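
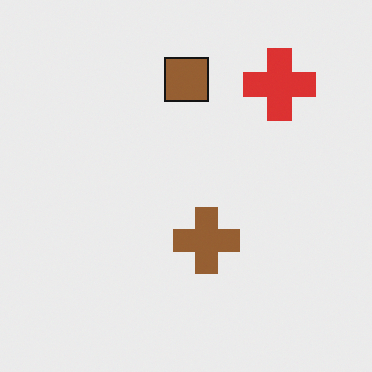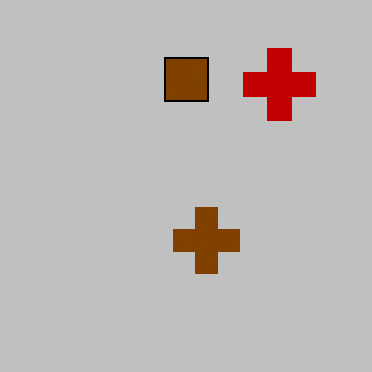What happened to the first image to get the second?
The transformation is: aggressively posterized.

Each flat color has snapped to a coarser quantized level — most visibly, the near-white background has dropped to a flat grey.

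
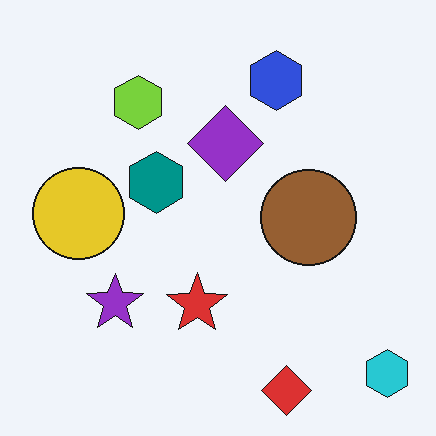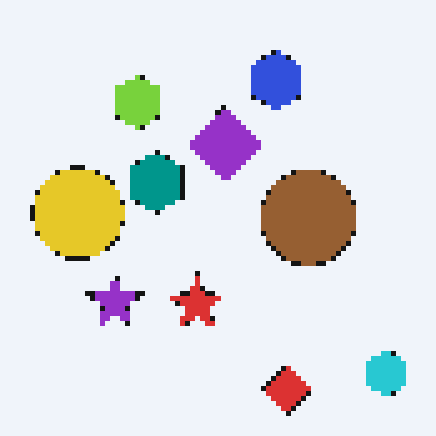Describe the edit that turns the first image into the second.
Mildly pixelated.

Shapes are reduced to large square blocks; fine edges and outlines are lost — a downscale-then-upscale (mosaic) effect.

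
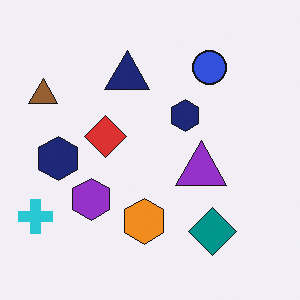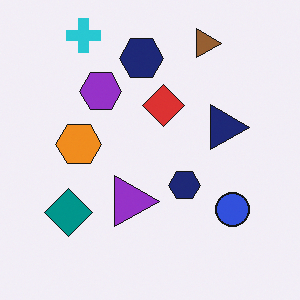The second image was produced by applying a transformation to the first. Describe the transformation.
This is the original image rotated 90° clockwise.

The cyan cross sits in the bottom-left of the first image and the top-left of the second — consistent with a whole-image 90° clockwise rotation.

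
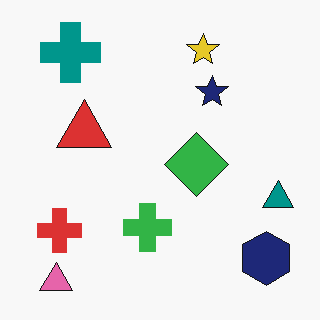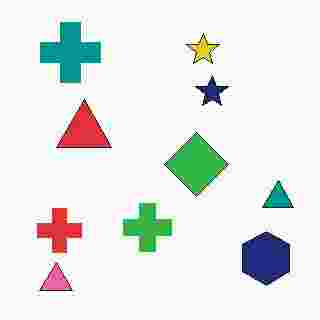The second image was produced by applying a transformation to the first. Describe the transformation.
The transformation is: heavily JPEG-compressed with obvious blocking artifacts.

Blocky 8×8 compression artifacts appear around shape edges and the flat background shows ringing — characteristic JPEG degradation.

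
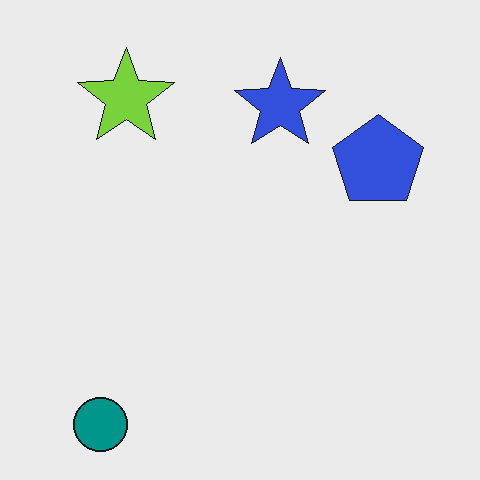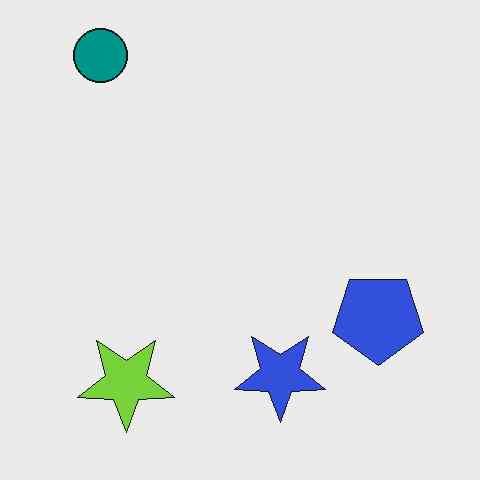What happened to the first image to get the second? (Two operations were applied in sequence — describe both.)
The second image is the first given moderate JPEG compression, then flipped vertically (top ↔ bottom).

Blocky 8×8 compression artifacts appear around shape edges and the flat background shows ringing — characteristic JPEG degradation. The teal circle is in the bottom-left of the first image and the top-left of the second — shapes on opposite sides of the horizontal midline have swapped in a mirror flip.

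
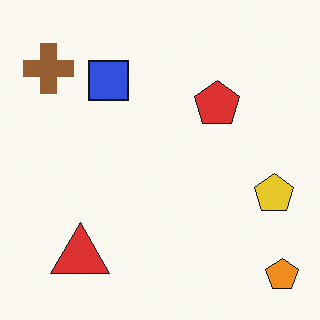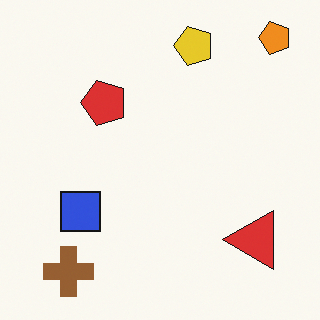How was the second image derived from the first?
This is the original image rotated 90° counter-clockwise.

The orange pentagon sits in the bottom-right of the first image and the top-right of the second — consistent with a whole-image 90° counter-clockwise rotation.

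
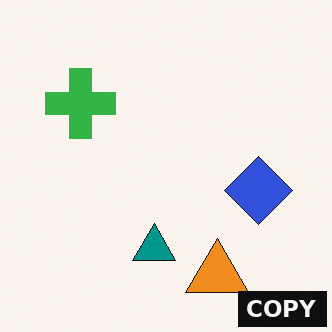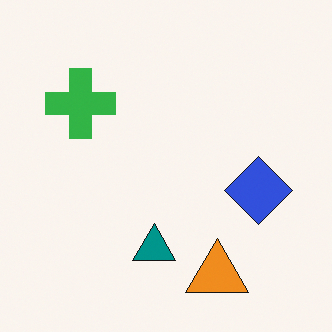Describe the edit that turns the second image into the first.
The transformation is: watermarked with the text "COPY" in the lower-right corner.

A dark label reading "COPY" appears in the lower-right corner.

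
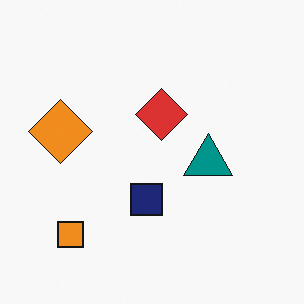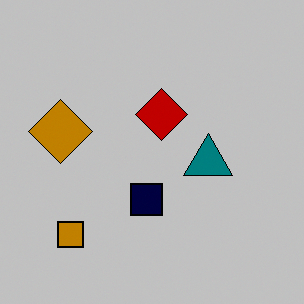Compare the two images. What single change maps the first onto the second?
It was heavily posterized to just a handful of flat colors.

Each flat color has snapped to a coarser quantized level — most visibly, the near-white background has dropped to a flat grey.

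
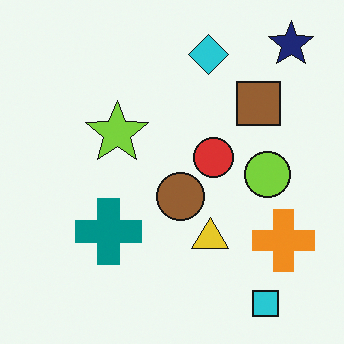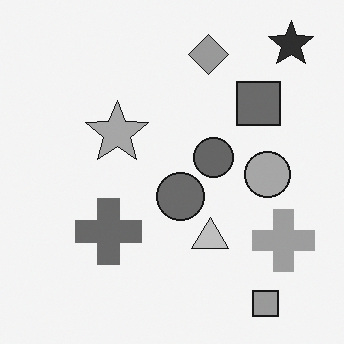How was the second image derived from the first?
The transformation is: converted to grayscale.

All color is removed — every shape is now a shade of grey.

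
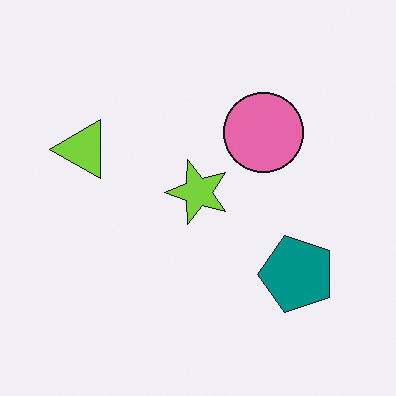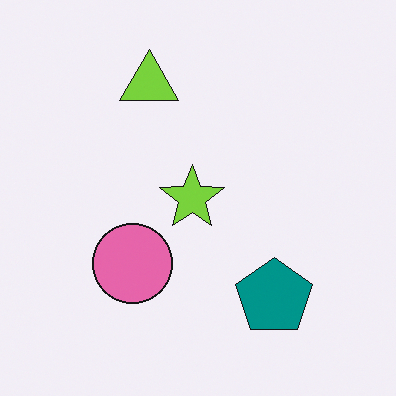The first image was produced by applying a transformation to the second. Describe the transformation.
The image was transposed (reflected across the top-left ↔ bottom-right diagonal).

Shapes have swapped their row and column positions — what was in the top-right is now in the bottom-left — a diagonal reflection.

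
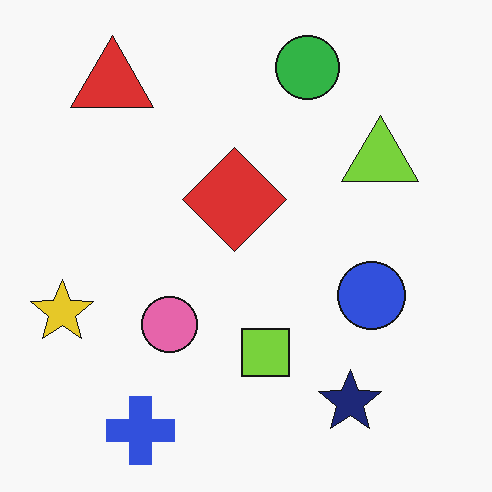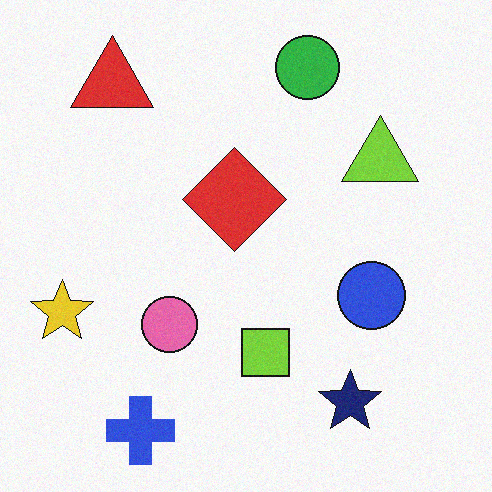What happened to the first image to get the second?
The second image is the first degraded with light additive noise.

Random speckle covers the whole image, including the flat background.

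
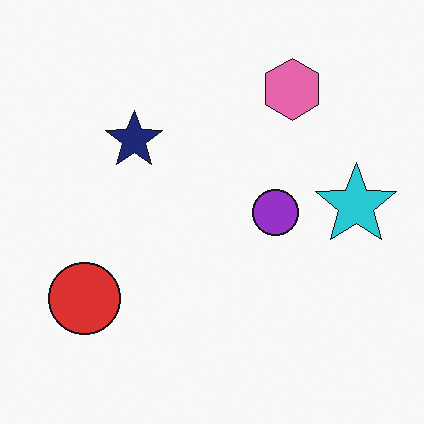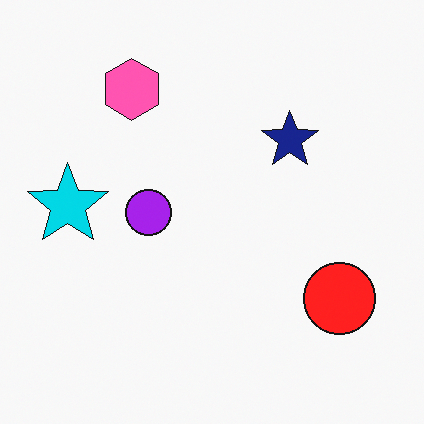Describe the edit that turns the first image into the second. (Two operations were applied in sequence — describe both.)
The transformation is: slightly oversaturated, then flipped horizontally (left ↔ right).

All colors are more vivid — a global saturation change. The cyan star is in the right of the first image and the left of the second — shapes on opposite sides of the vertical midline have swapped in a mirror flip.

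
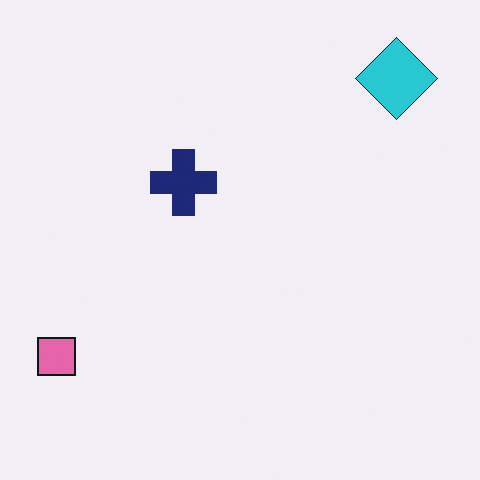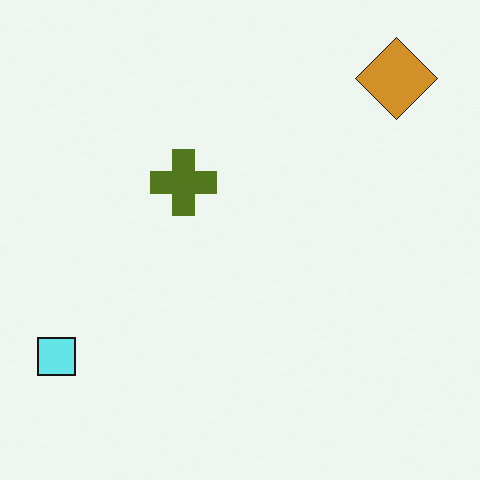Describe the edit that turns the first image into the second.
The transformation is: hue-shifted by a large amount.

Every shape's color has rotated by the same amount around the hue wheel — a uniform hue shift.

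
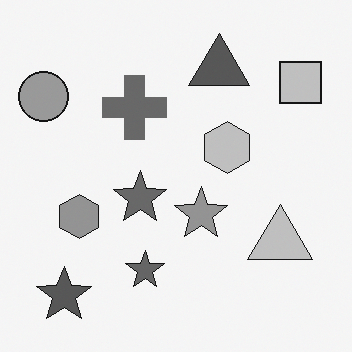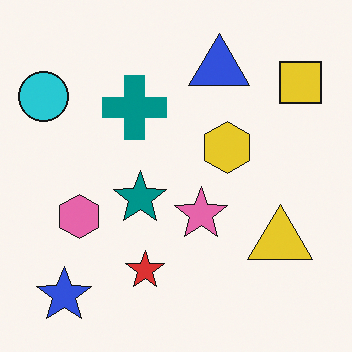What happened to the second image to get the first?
It was converted to grayscale.

All color is removed — every shape is now a shade of grey.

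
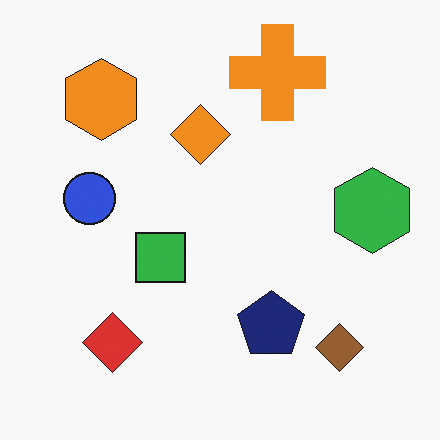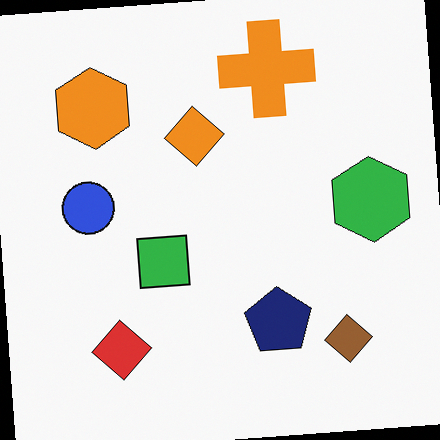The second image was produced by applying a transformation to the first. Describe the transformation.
The transformation is: rotated counter-clockwise by a small amount.

Every shape is tilted by the same angle and the image corners show triangular fill wedges — a whole-image rotation by a non-right angle.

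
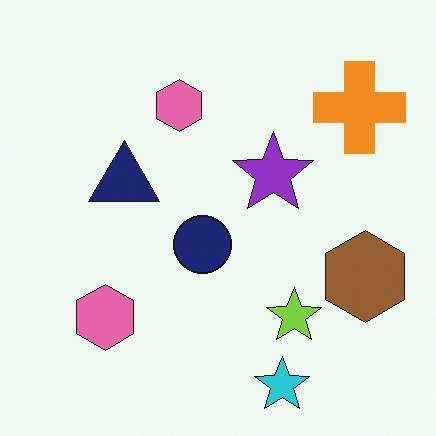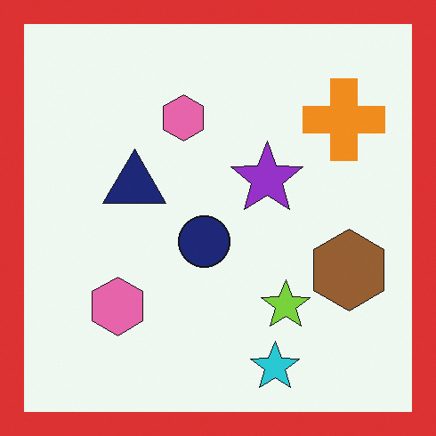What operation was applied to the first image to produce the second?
Framed with a red border.

A solid red frame runs around the edge of the second image, with the content slightly shrunk inside it.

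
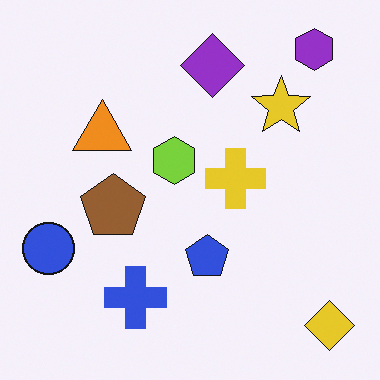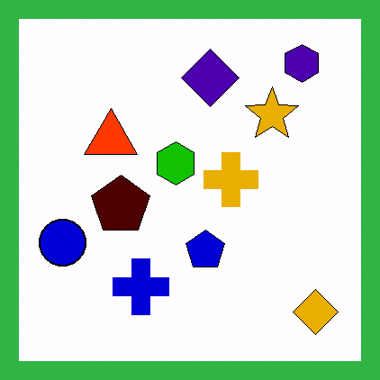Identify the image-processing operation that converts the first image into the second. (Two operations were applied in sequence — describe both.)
It was boosted in contrast, then framed with a green border.

Tones are pushed away from mid-grey across the whole image — a global contrast change. A solid green frame runs around the edge of the second image, with the content slightly shrunk inside it.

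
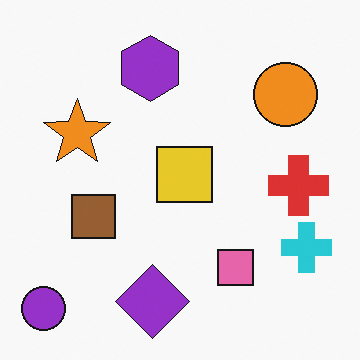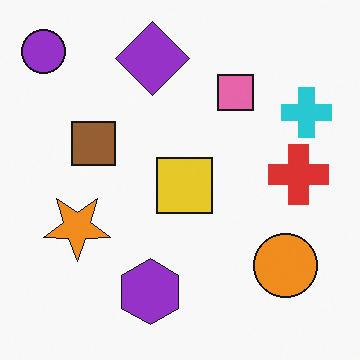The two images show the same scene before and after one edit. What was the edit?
Flipped vertically (top ↔ bottom).

The purple circle is in the bottom-left of the first image and the top-left of the second — shapes on opposite sides of the horizontal midline have swapped in a mirror flip.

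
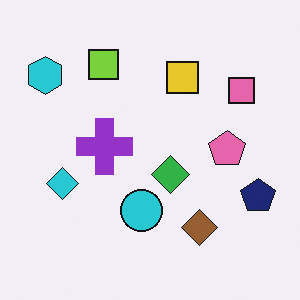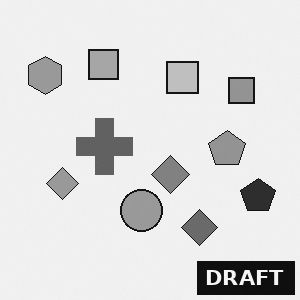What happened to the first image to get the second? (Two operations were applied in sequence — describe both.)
The image was converted to grayscale, then watermarked with the text "DRAFT" in the lower-right corner.

All color is removed — every shape is now a shade of grey. A dark label reading "DRAFT" appears in the lower-right corner.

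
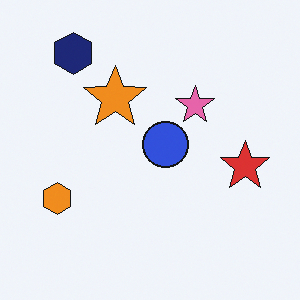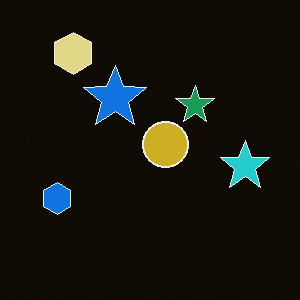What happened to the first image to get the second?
Color-inverted (negative).

The light background has become dark and every shape's color is its complement — a photographic negative.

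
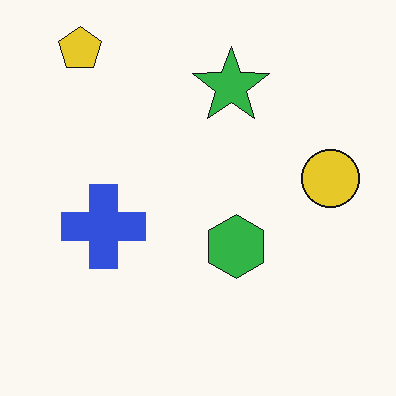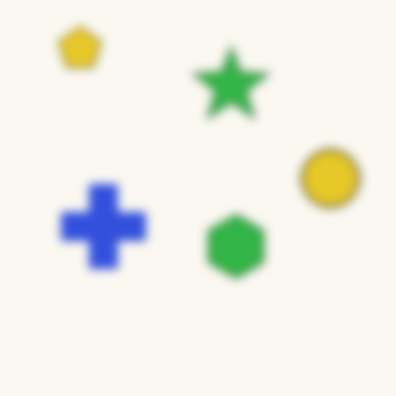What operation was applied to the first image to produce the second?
The image was moderately blurred.

Shape edges and outlines are uniformly softened across the whole image.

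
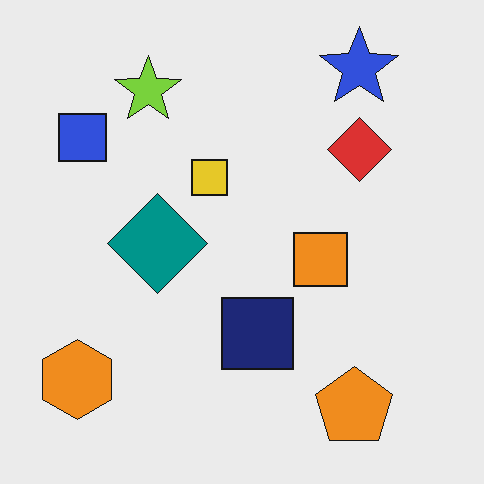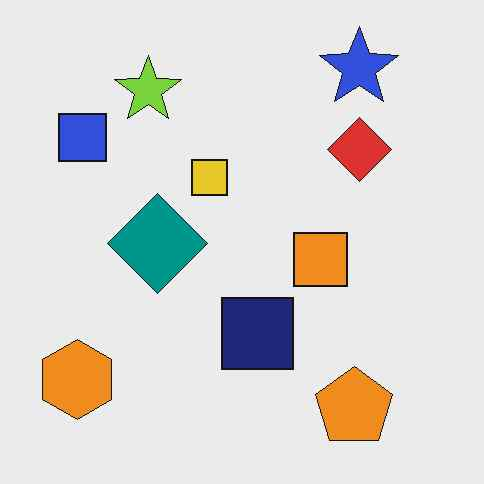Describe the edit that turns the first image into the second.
The transformation is: given moderate JPEG compression.

Blocky 8×8 compression artifacts appear around shape edges and the flat background shows ringing — characteristic JPEG degradation.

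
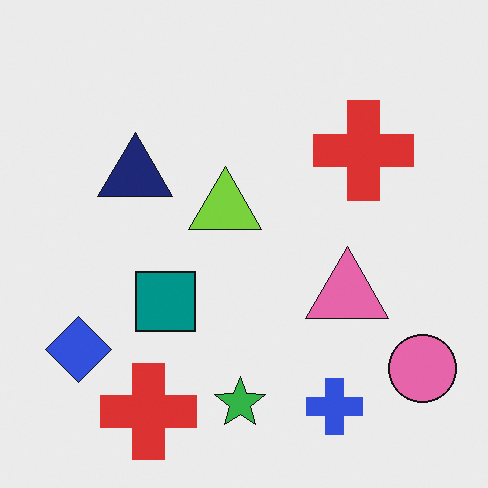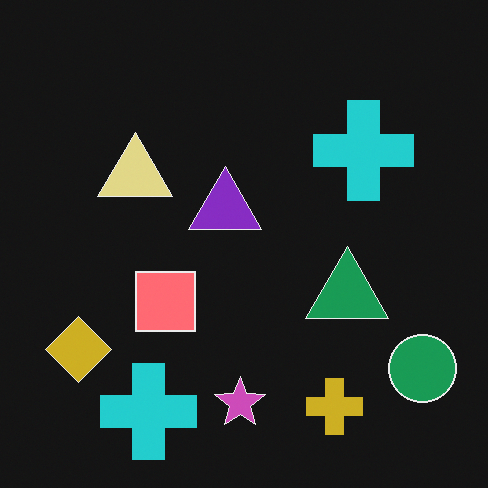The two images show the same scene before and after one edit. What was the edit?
The transformation is: color-inverted (negative).

The light background has become dark and every shape's color is its complement — a photographic negative.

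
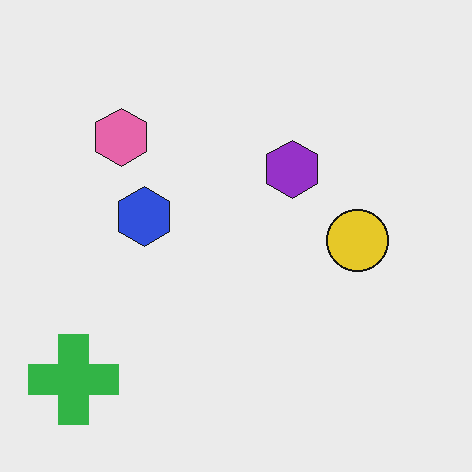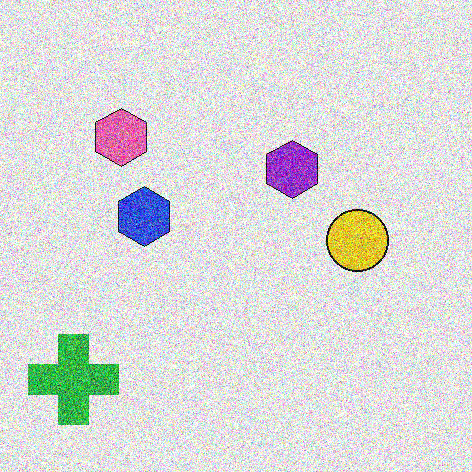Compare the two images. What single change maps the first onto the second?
The image was degraded with heavy additive noise.

Random speckle covers the whole image, including the flat background.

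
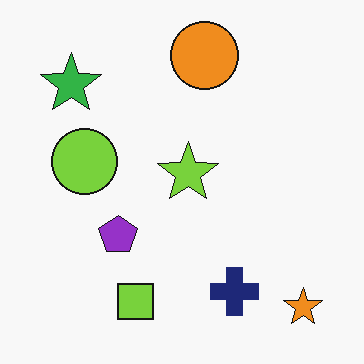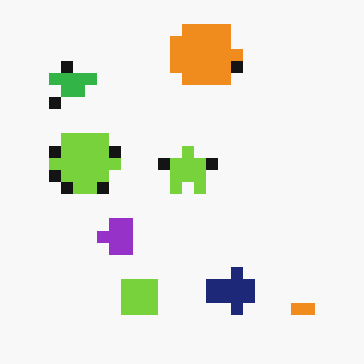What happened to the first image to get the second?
Coarsely pixelated.

Shapes are reduced to large square blocks; fine edges and outlines are lost — a downscale-then-upscale (mosaic) effect.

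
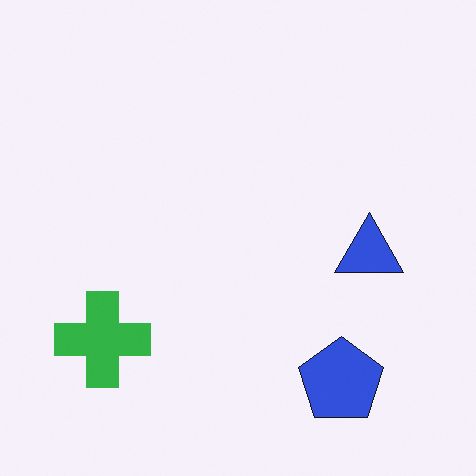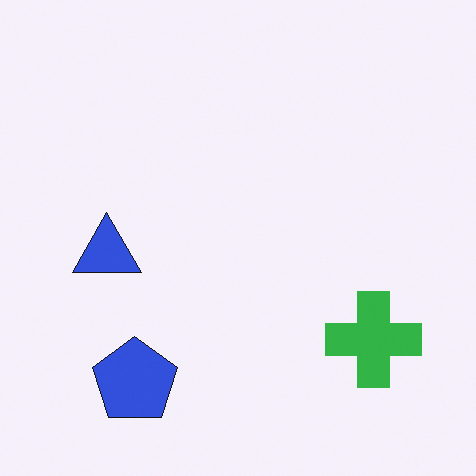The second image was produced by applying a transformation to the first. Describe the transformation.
This is the original image flipped horizontally (left ↔ right).

The green cross is in the bottom-left of the first image and the bottom-right of the second — shapes on opposite sides of the vertical midline have swapped in a mirror flip.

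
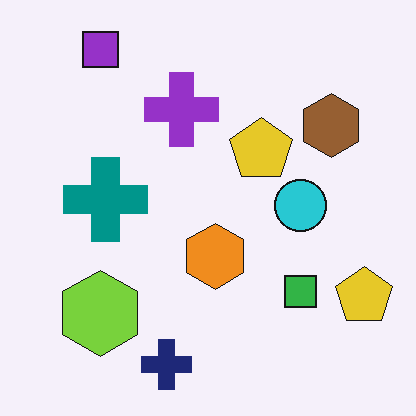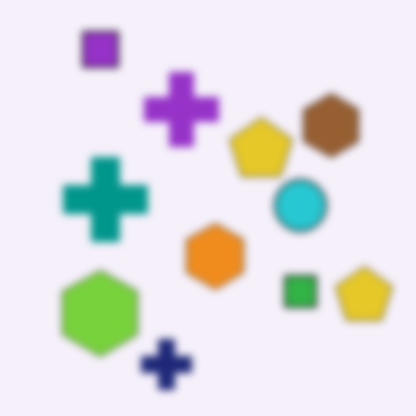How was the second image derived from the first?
The transformation is: noticeably gaussian-blurred.

Shape edges and outlines are uniformly softened across the whole image.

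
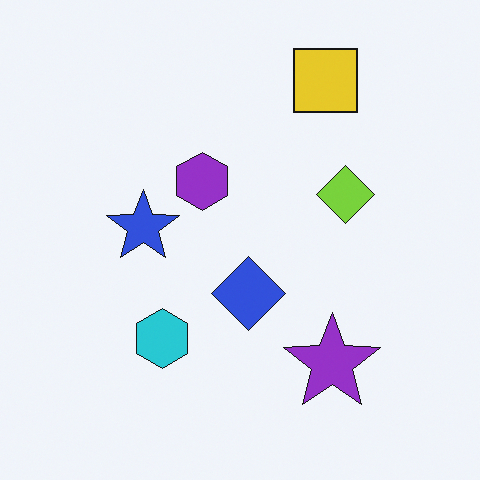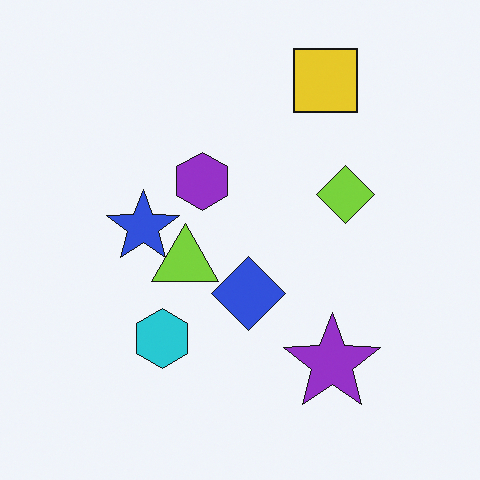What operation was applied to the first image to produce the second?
This is the original image overlaid with an additional lime triangle.

A lime triangle appears in the second image that is absent from the first.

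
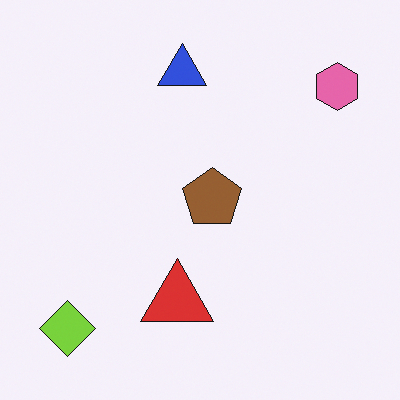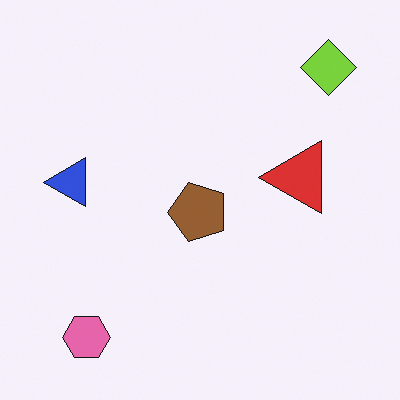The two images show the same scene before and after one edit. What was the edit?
The image was transposed (reflected across the top-left ↔ bottom-right diagonal).

Shapes have swapped their row and column positions — what was in the top-right is now in the bottom-left — a diagonal reflection.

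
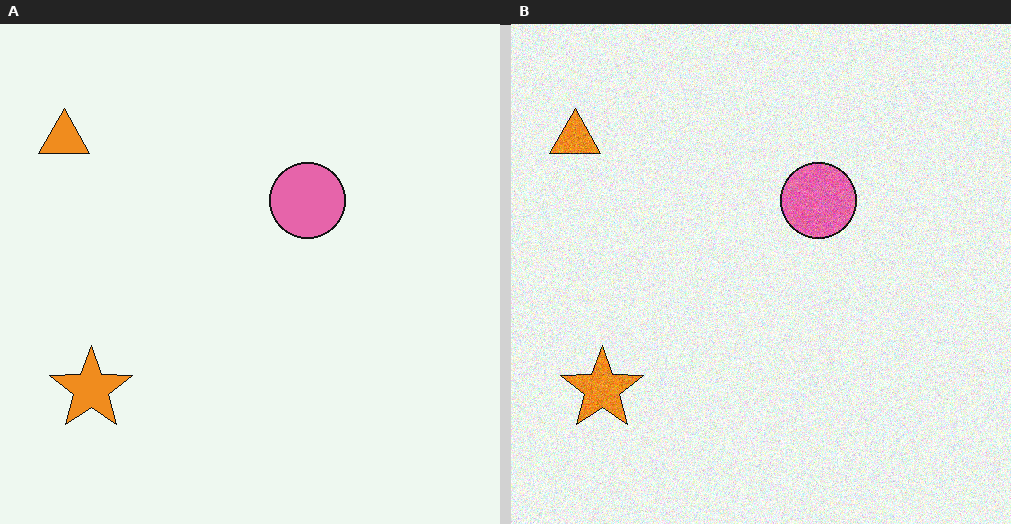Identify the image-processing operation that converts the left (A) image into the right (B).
It was degraded with moderate additive noise.

Random speckle covers the whole image, including the flat background.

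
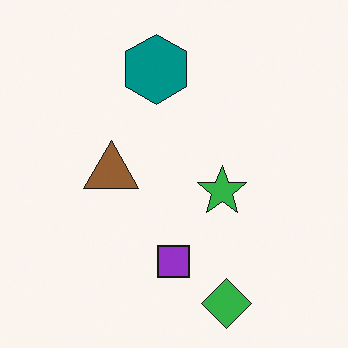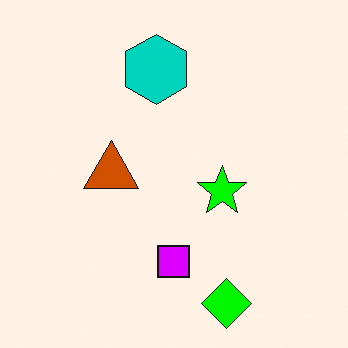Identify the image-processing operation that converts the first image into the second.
This is the original image heavily oversaturated.

All colors are more vivid — a global saturation change.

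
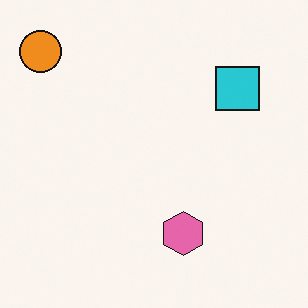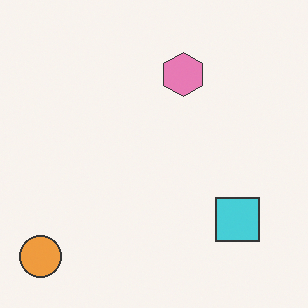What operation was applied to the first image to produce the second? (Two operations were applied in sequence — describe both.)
This is the original image given slightly reduced contrast, then flipped vertically (top ↔ bottom).

Tones are pushed toward mid-grey across the whole image — a global contrast change. The orange circle is in the top-left of the first image and the bottom-left of the second — shapes on opposite sides of the horizontal midline have swapped in a mirror flip.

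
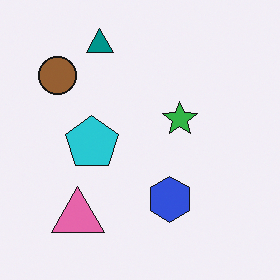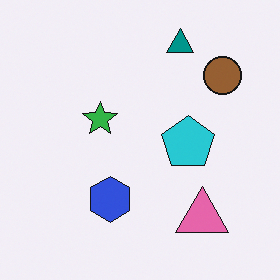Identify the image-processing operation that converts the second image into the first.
The image was flipped horizontally (left ↔ right).

The brown circle is in the top-right of the second image and the top-left of the first — shapes on opposite sides of the vertical midline have swapped in a mirror flip.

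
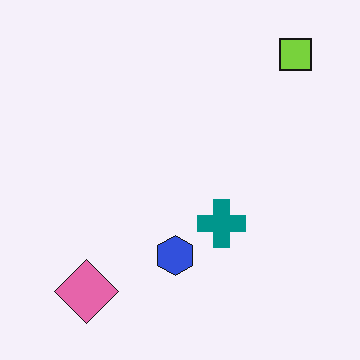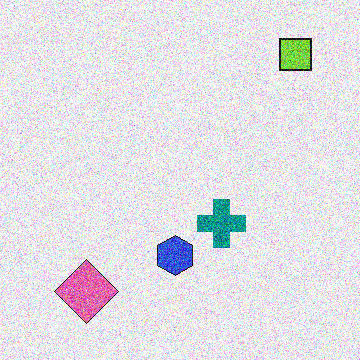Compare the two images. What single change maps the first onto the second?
This is the original image degraded with strong gaussian noise.

Random speckle covers the whole image, including the flat background.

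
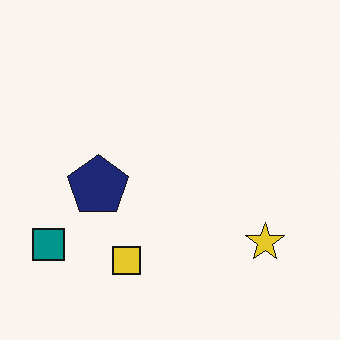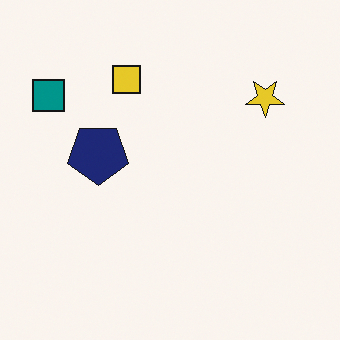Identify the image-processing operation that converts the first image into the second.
This is the original image flipped vertically (top ↔ bottom).

The yellow square is in the bottom of the first image and the top of the second — shapes on opposite sides of the horizontal midline have swapped in a mirror flip.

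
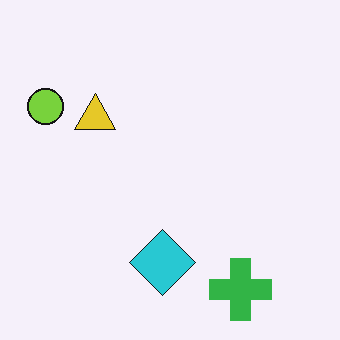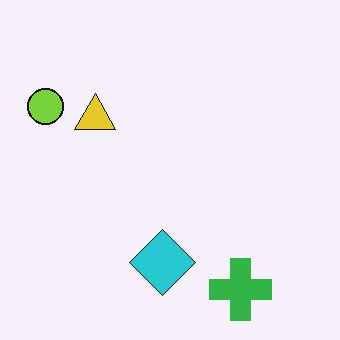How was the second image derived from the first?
The second image is the first JPEG-compressed with visible artifacts.

Blocky 8×8 compression artifacts appear around shape edges and the flat background shows ringing — characteristic JPEG degradation.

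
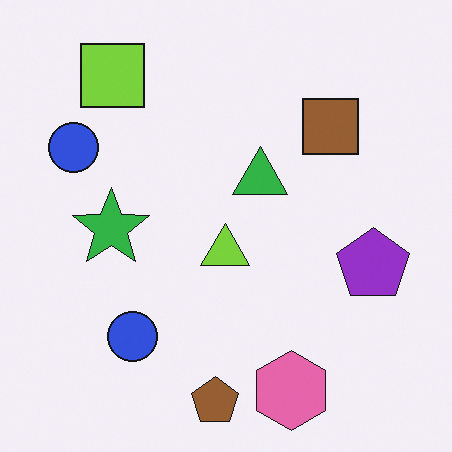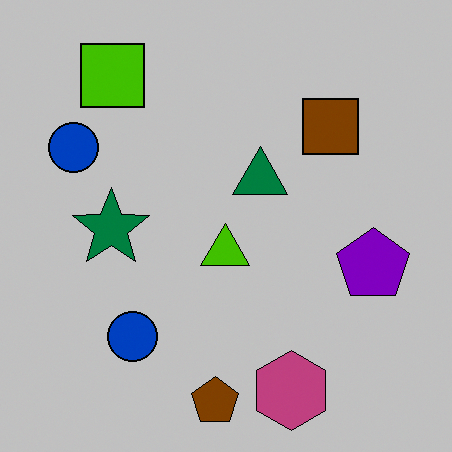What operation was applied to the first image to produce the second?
Heavily posterized to just a handful of flat colors.

Each flat color has snapped to a coarser quantized level — most visibly, the near-white background has dropped to a flat grey.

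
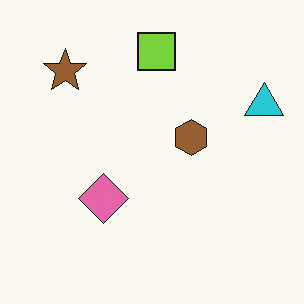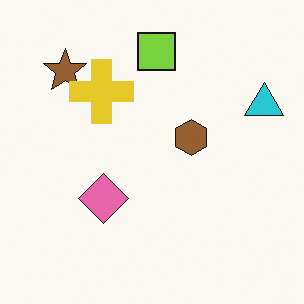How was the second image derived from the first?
The transformation is: overlaid with an additional yellow cross.

A yellow cross appears in the second image that is absent from the first.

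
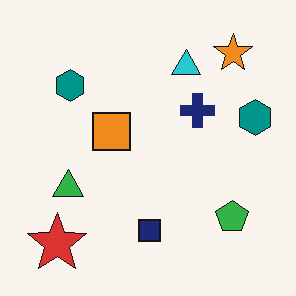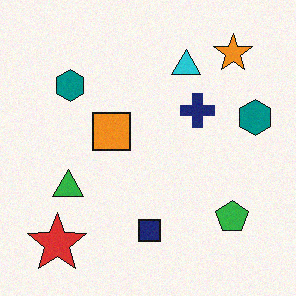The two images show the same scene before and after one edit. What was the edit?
This is the original image degraded with subtle gaussian noise.

Random speckle covers the whole image, including the flat background.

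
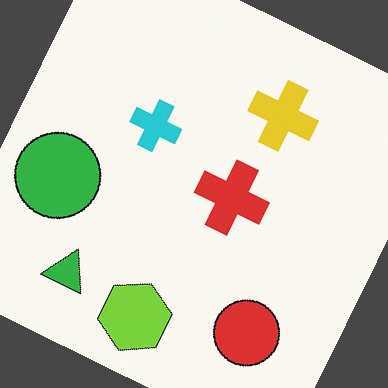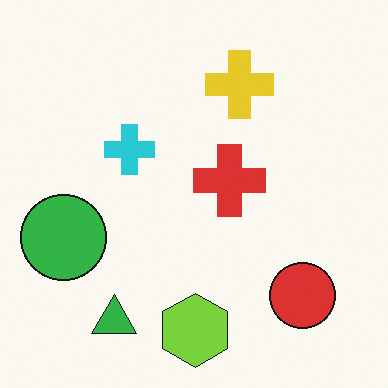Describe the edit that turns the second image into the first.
The image was rotated clockwise by a clearly visible amount.

Every shape is tilted by the same angle and the image corners show triangular fill wedges — a whole-image rotation by a non-right angle.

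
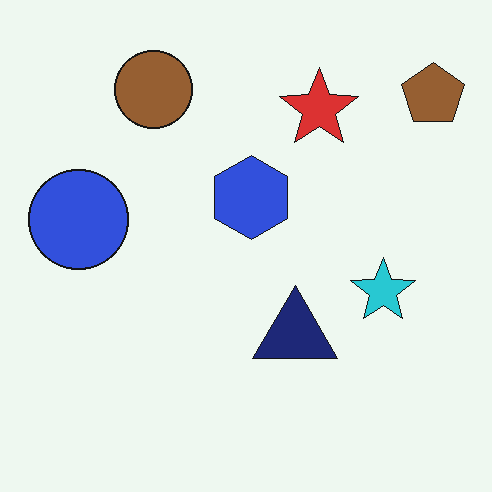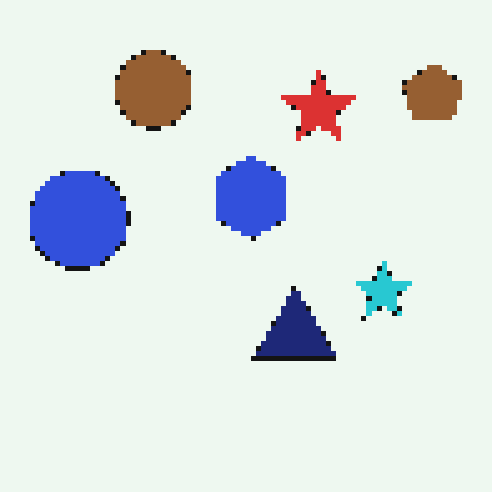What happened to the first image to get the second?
It was mildly pixelated.

Shapes are reduced to large square blocks; fine edges and outlines are lost — a downscale-then-upscale (mosaic) effect.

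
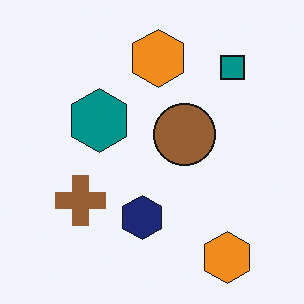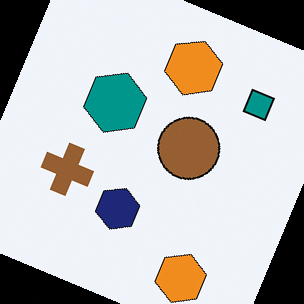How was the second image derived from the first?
The second image is the first rotated clockwise by a moderate amount.

Every shape is tilted by the same angle and the image corners show triangular fill wedges — a whole-image rotation by a non-right angle.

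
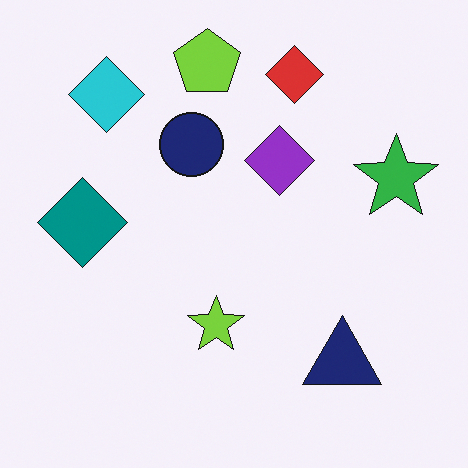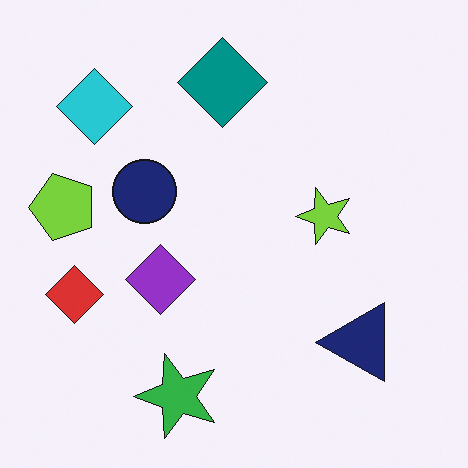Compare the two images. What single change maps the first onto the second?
The image was transposed (reflected across the top-left ↔ bottom-right diagonal).

Shapes have swapped their row and column positions — what was in the top-right is now in the bottom-left — a diagonal reflection.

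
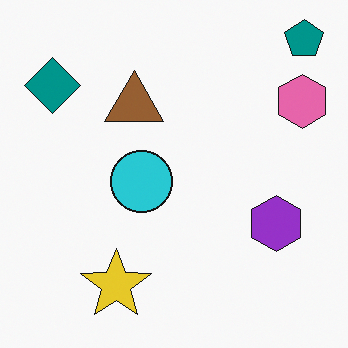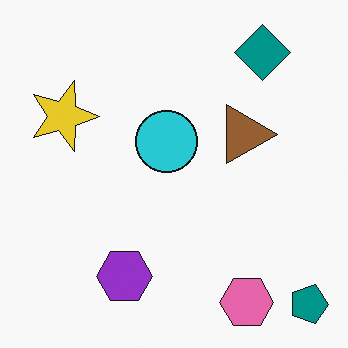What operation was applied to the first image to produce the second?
The second image is the first rotated 90° clockwise.

The teal pentagon sits in the top-right of the first image and the bottom-right of the second — consistent with a whole-image 90° clockwise rotation.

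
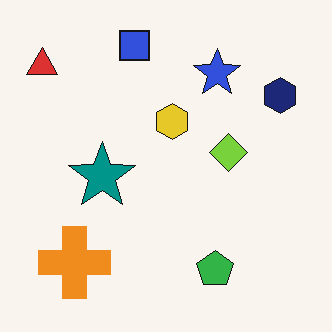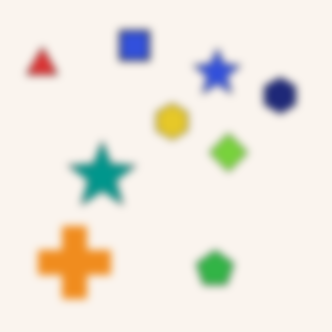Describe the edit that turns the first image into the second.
It was moderately blurred.

Shape edges and outlines are uniformly softened across the whole image.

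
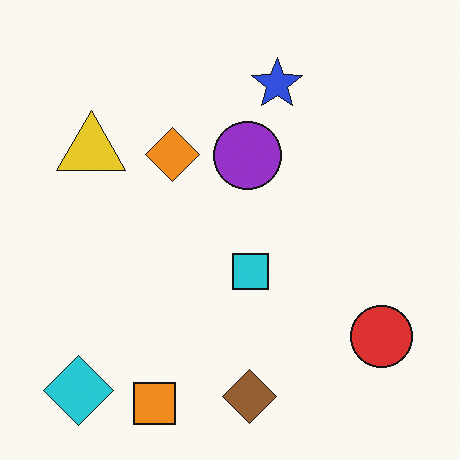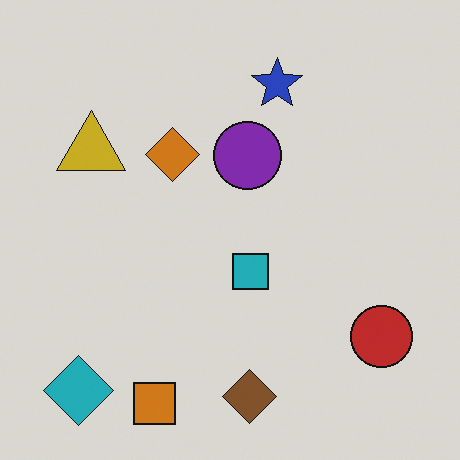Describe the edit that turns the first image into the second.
This is the original image darkened a little.

Every pixel — background and shapes alike — is uniformly darkened.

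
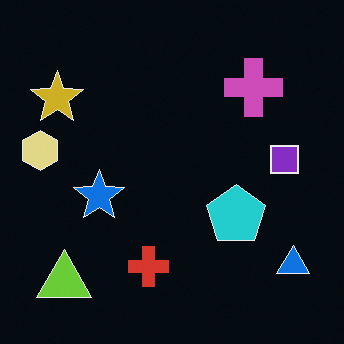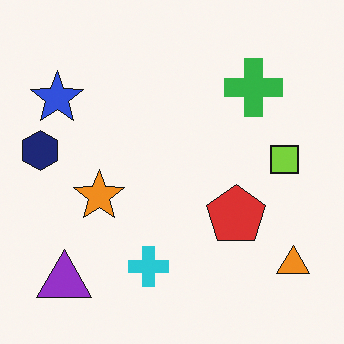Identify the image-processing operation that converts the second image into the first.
The first image is the second color-inverted (negative).

The light background has become dark and every shape's color is its complement — a photographic negative.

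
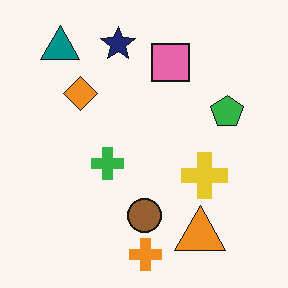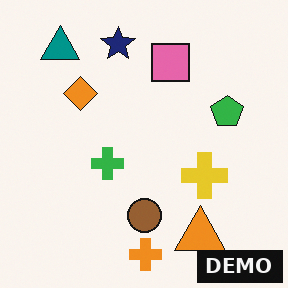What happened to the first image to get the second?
The second image is the first watermarked with the text "DEMO" in the lower-right corner.

A dark label reading "DEMO" appears in the lower-right corner.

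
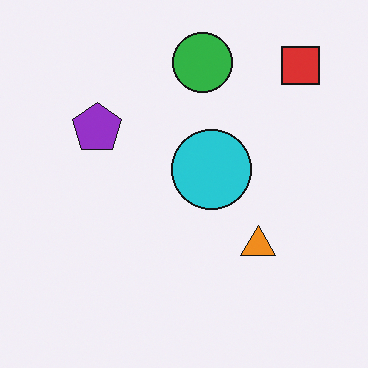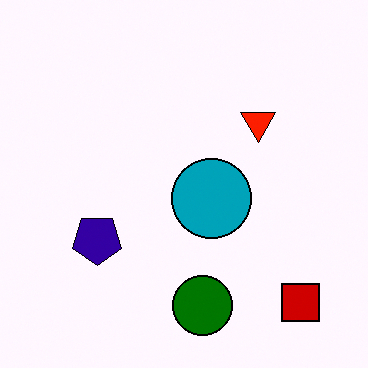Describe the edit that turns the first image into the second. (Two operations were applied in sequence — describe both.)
The transformation is: boosted in contrast, then flipped vertically (top ↔ bottom).

Tones are pushed away from mid-grey across the whole image — a global contrast change. The green circle is in the top of the first image and the bottom of the second — shapes on opposite sides of the horizontal midline have swapped in a mirror flip.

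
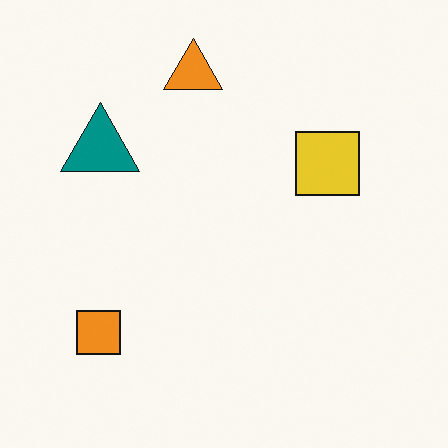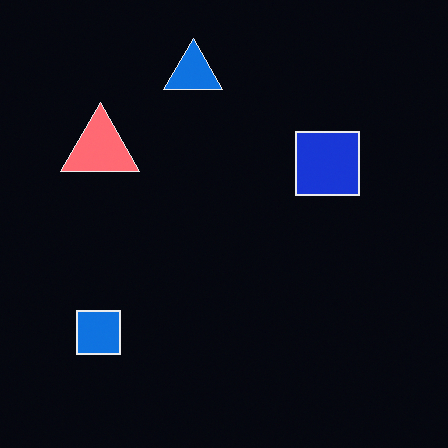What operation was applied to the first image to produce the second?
The transformation is: color-inverted (negative).

The light background has become dark and every shape's color is its complement — a photographic negative.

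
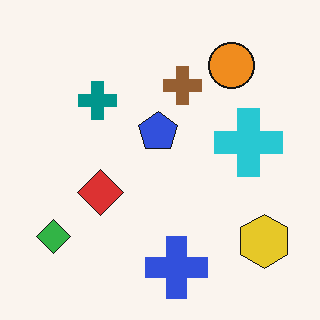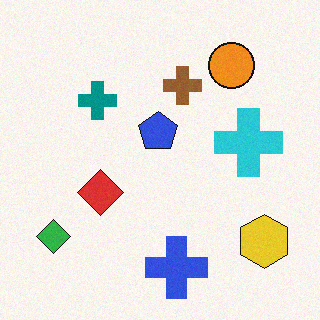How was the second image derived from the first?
The transformation is: degraded with a light layer of grain.

Random speckle covers the whole image, including the flat background.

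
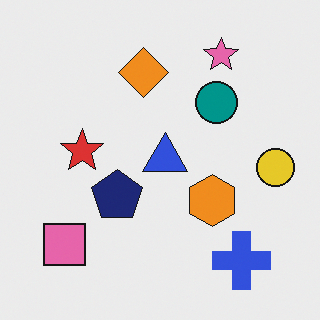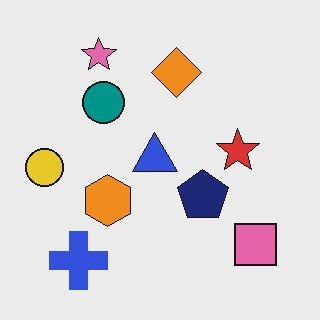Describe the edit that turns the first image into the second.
It was flipped horizontally (left ↔ right).

The yellow circle is in the right of the first image and the left of the second — shapes on opposite sides of the vertical midline have swapped in a mirror flip.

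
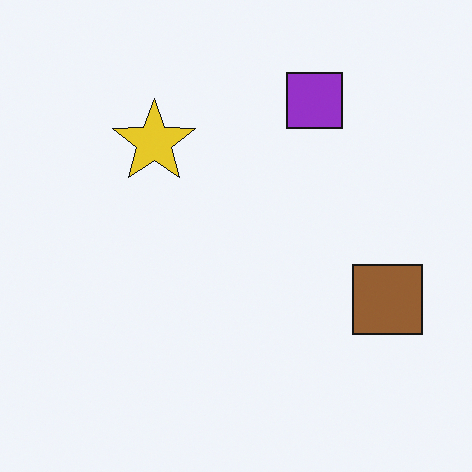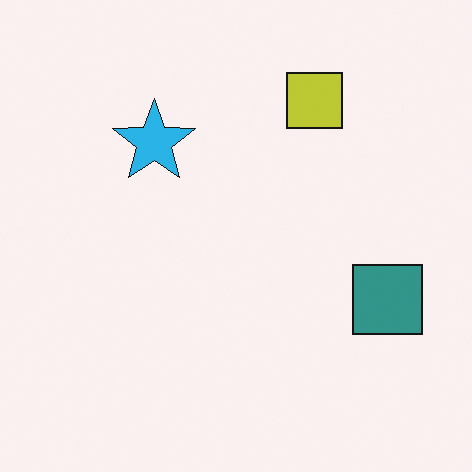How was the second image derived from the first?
The transformation is: hue-shifted noticeably.

Every shape's color has rotated by the same amount around the hue wheel — a uniform hue shift.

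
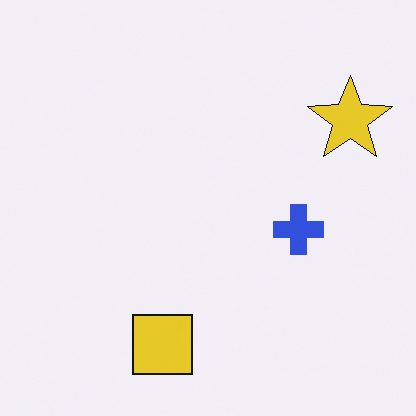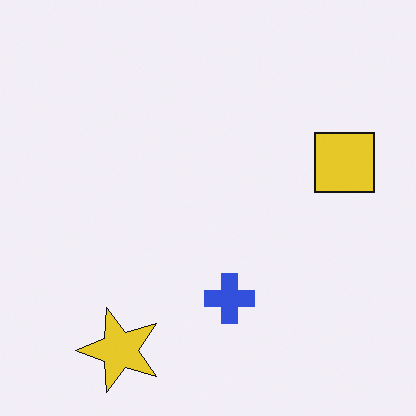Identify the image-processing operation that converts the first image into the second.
This is the original image transposed (reflected across the top-left ↔ bottom-right diagonal).

Shapes have swapped their row and column positions — what was in the top-right is now in the bottom-left — a diagonal reflection.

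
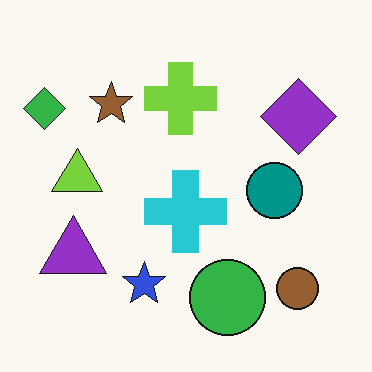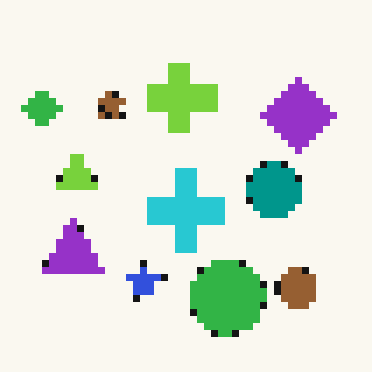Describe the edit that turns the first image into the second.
The image was moderately pixelated.

Shapes are reduced to large square blocks; fine edges and outlines are lost — a downscale-then-upscale (mosaic) effect.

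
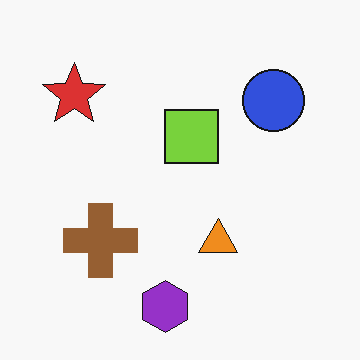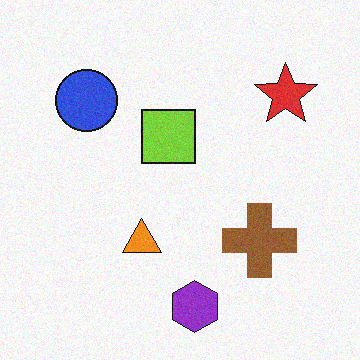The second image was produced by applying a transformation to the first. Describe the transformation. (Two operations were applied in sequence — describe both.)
The image was flipped horizontally (left ↔ right), then degraded with subtle gaussian noise.

The red star is in the top-left of the first image and the top-right of the second — shapes on opposite sides of the vertical midline have swapped in a mirror flip. Random speckle covers the whole image, including the flat background.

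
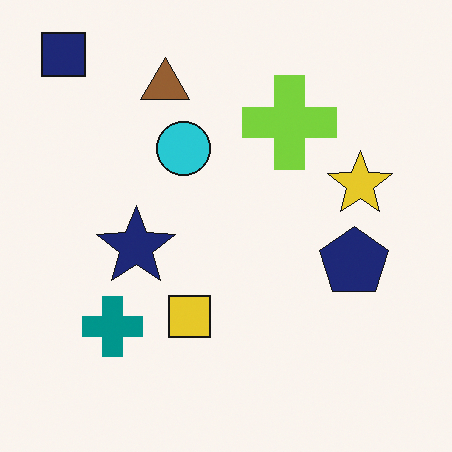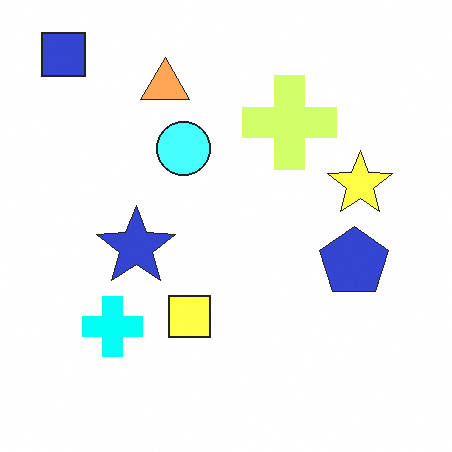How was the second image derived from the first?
This is the original image substantially brightened.

Every pixel — background and shapes alike — is uniformly brightened.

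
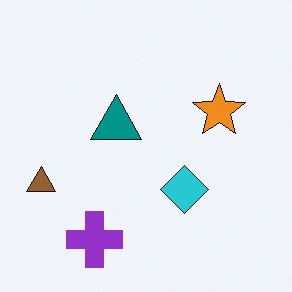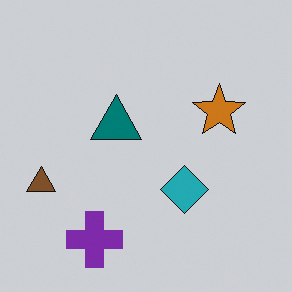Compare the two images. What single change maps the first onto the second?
It was slightly darkened.

Every pixel — background and shapes alike — is uniformly darkened.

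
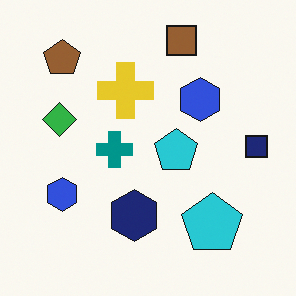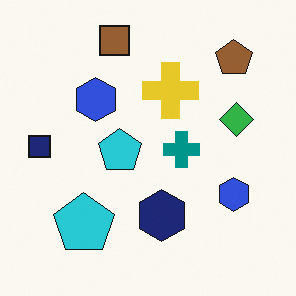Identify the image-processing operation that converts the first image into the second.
The image was flipped horizontally (left ↔ right).

The navy square is in the right of the first image and the left of the second — shapes on opposite sides of the vertical midline have swapped in a mirror flip.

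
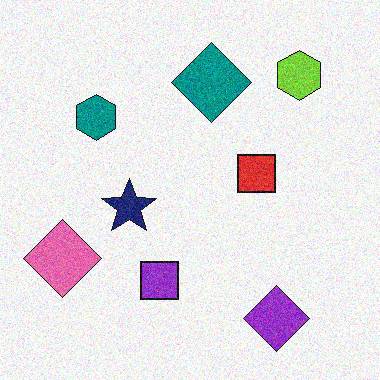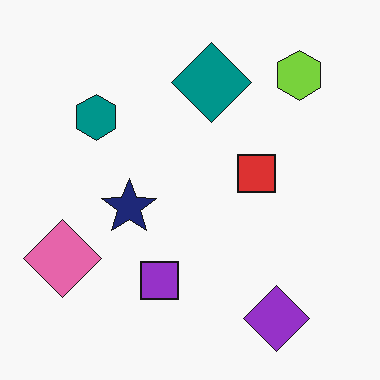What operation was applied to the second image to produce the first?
It was degraded with visible gaussian noise.

Random speckle covers the whole image, including the flat background.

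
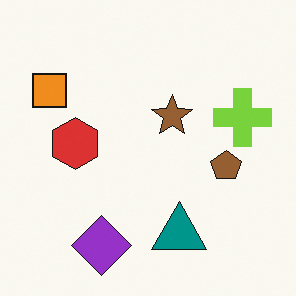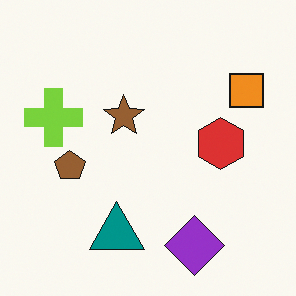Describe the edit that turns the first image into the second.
The transformation is: flipped horizontally (left ↔ right).

The orange square is in the top-left of the first image and the top-right of the second — shapes on opposite sides of the vertical midline have swapped in a mirror flip.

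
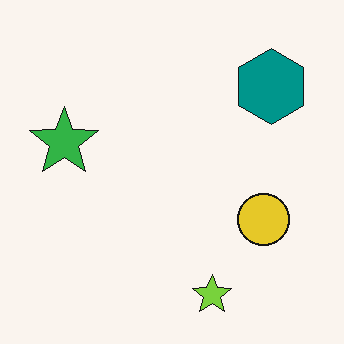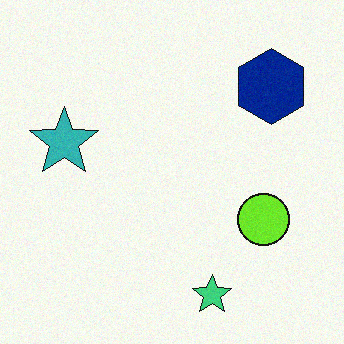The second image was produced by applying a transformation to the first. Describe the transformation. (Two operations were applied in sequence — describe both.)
Hue-shifted by a small amount, then degraded with light additive noise.

Every shape's color has rotated by the same amount around the hue wheel — a uniform hue shift. Random speckle covers the whole image, including the flat background.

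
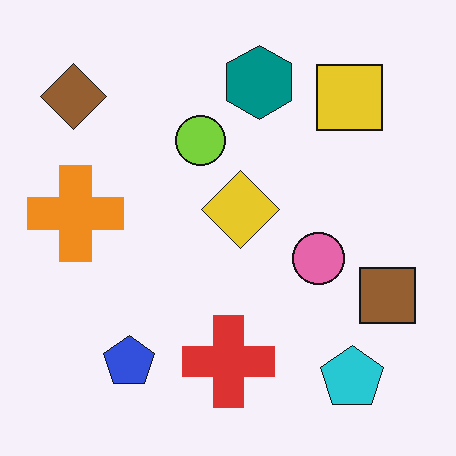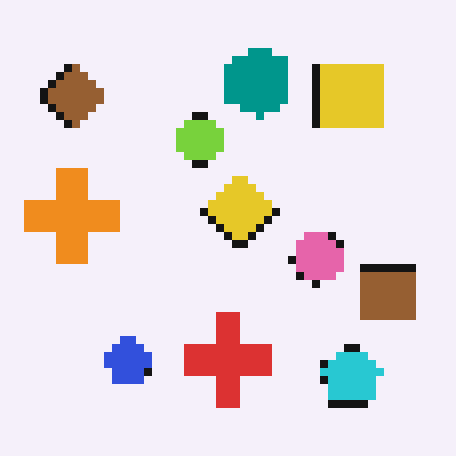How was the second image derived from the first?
The image was pixelated into visible square blocks.

Shapes are reduced to large square blocks; fine edges and outlines are lost — a downscale-then-upscale (mosaic) effect.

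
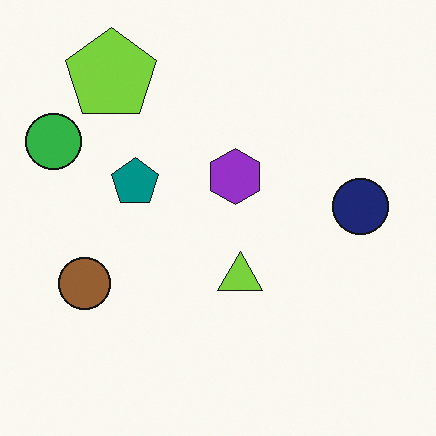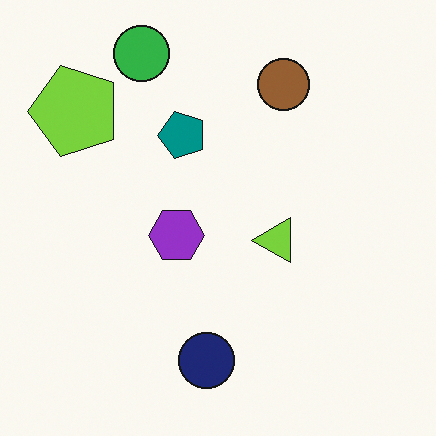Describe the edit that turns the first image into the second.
Transposed (reflected across the top-left ↔ bottom-right diagonal).

Shapes have swapped their row and column positions — what was in the top-right is now in the bottom-left — a diagonal reflection.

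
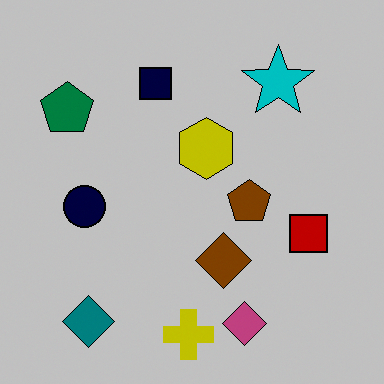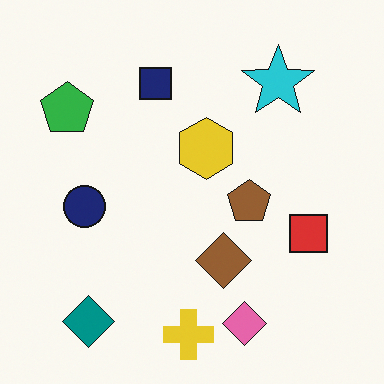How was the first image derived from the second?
This is the original image aggressively posterized.

Each flat color has snapped to a coarser quantized level — most visibly, the near-white background has dropped to a flat grey.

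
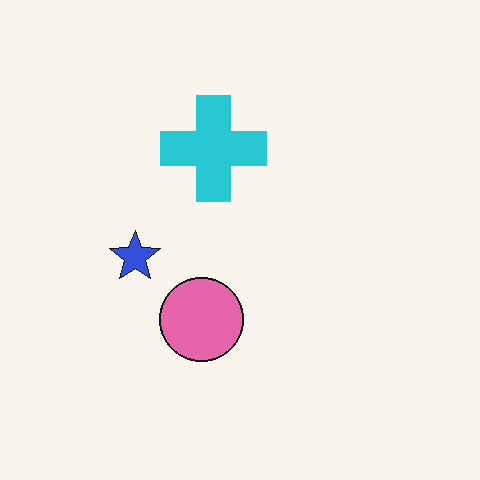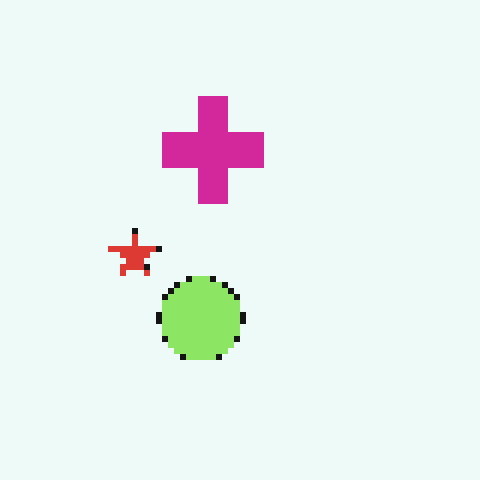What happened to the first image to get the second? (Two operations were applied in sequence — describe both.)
It was hue-shifted noticeably, then pixelated into visible square blocks.

Every shape's color has rotated by the same amount around the hue wheel — a uniform hue shift. Shapes are reduced to large square blocks; fine edges and outlines are lost — a downscale-then-upscale (mosaic) effect.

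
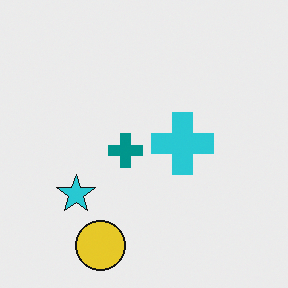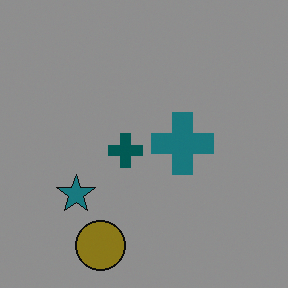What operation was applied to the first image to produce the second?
This is the original image darkened a lot.

Every pixel — background and shapes alike — is uniformly darkened.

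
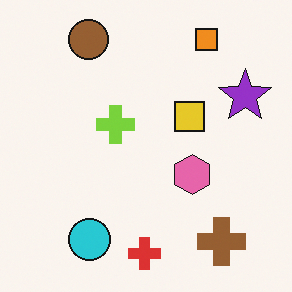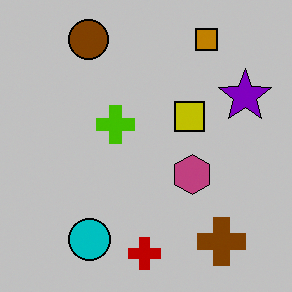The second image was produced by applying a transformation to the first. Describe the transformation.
Heavily posterized to just a handful of flat colors.

Each flat color has snapped to a coarser quantized level — most visibly, the near-white background has dropped to a flat grey.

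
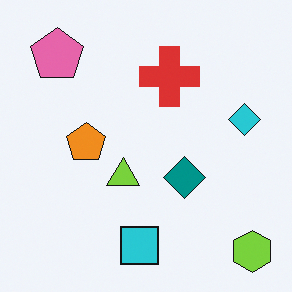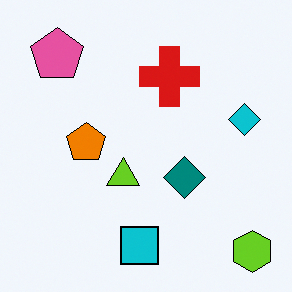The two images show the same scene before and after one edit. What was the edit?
The image was given slightly increased contrast.

Tones are pushed away from mid-grey across the whole image — a global contrast change.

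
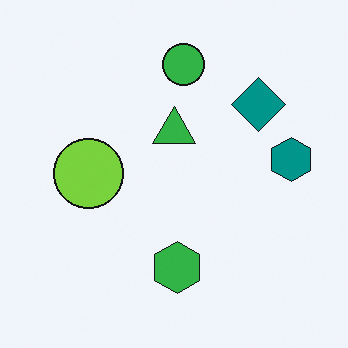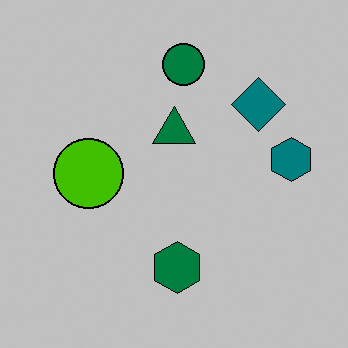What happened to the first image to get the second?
The transformation is: aggressively posterized.

Each flat color has snapped to a coarser quantized level — most visibly, the near-white background has dropped to a flat grey.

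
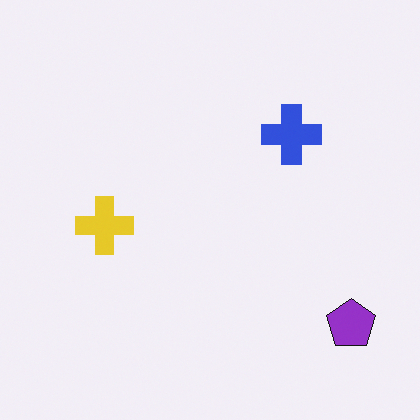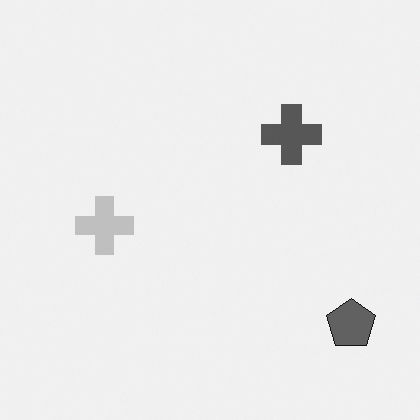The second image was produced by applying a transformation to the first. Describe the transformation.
The image was converted to grayscale.

All color is removed — every shape is now a shade of grey.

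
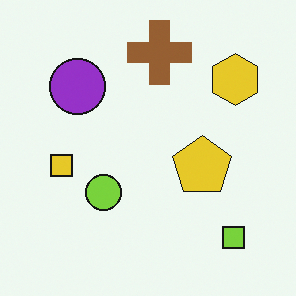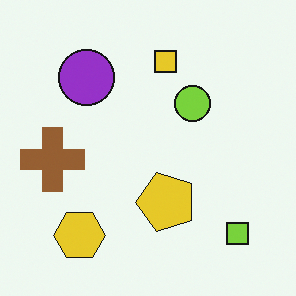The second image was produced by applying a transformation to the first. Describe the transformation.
The second image is the first transposed (reflected across the top-left ↔ bottom-right diagonal).

Shapes have swapped their row and column positions — what was in the top-right is now in the bottom-left — a diagonal reflection.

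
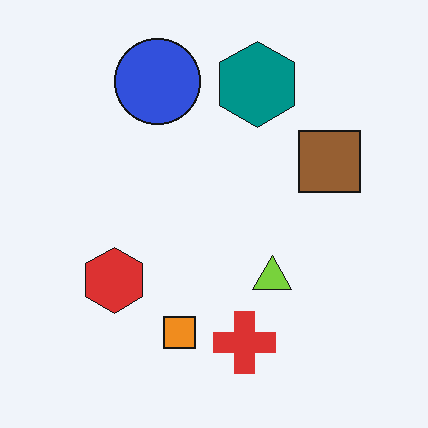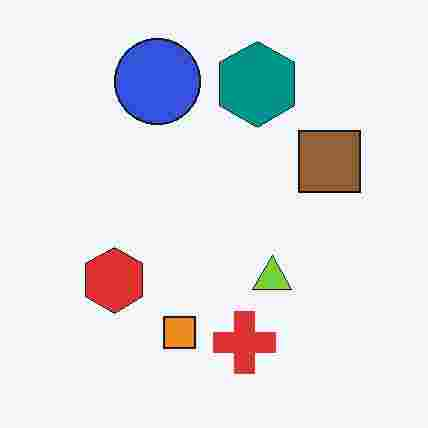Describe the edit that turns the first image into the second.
Degraded with heavy JPEG compression.

Blocky 8×8 compression artifacts appear around shape edges and the flat background shows ringing — characteristic JPEG degradation.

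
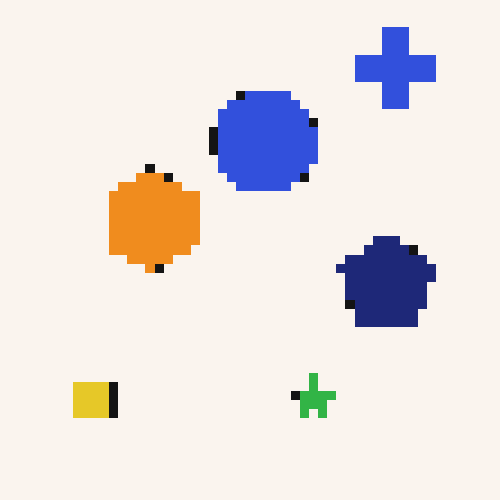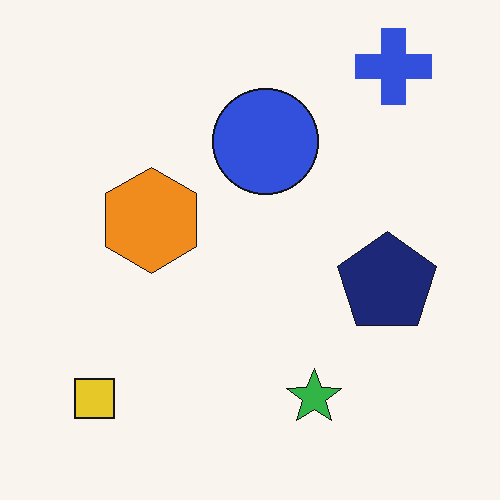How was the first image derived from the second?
The image was heavily pixelated into large blocks.

Shapes are reduced to large square blocks; fine edges and outlines are lost — a downscale-then-upscale (mosaic) effect.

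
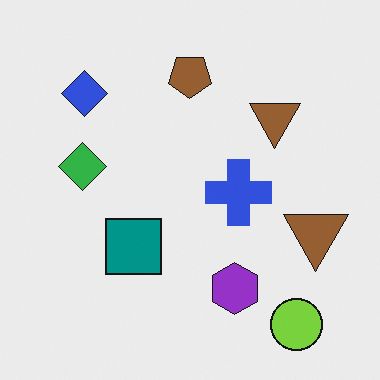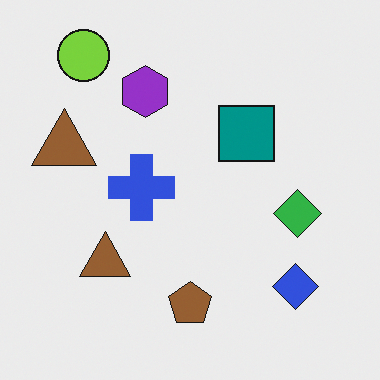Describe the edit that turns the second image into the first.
The transformation is: rotated 180°.

The lime circle sits in the top-left of the second image and the bottom-right of the first — consistent with a whole-image 180° rotation.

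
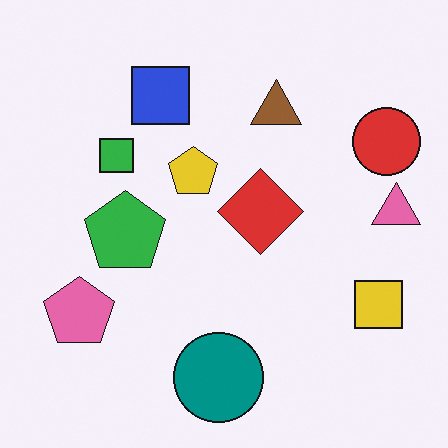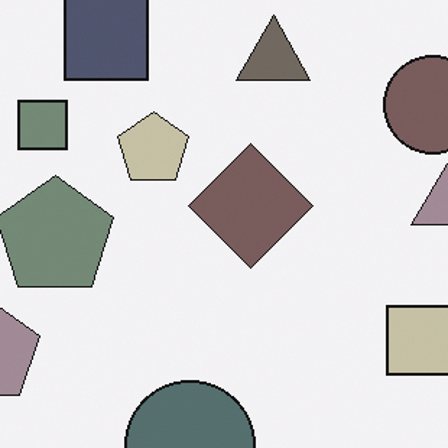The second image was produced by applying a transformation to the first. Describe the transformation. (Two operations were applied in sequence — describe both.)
This is the original image made much more muted (saturation change), then cropped to a modestly smaller region and rescaled.

All colors are more muted and greyish — a global saturation change. The visible shapes are larger and the field of view is narrower; shapes near the original edges may be partly or wholly outside the frame — a crop-and-rescale.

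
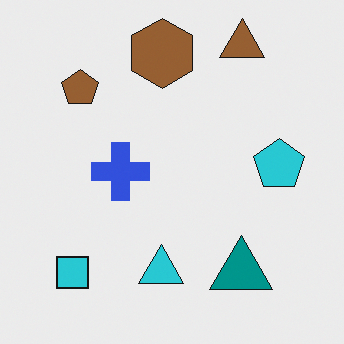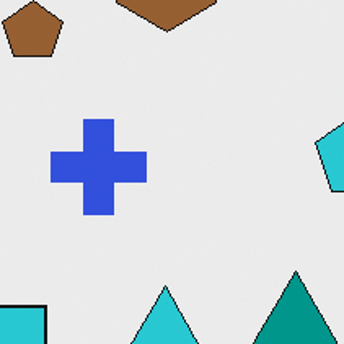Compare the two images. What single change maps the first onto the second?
This is the original image cropped to a noticeably smaller region and rescaled.

The visible shapes are larger and the field of view is narrower; shapes near the original edges may be partly or wholly outside the frame — a crop-and-rescale.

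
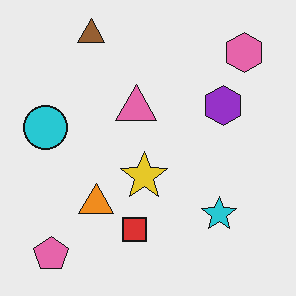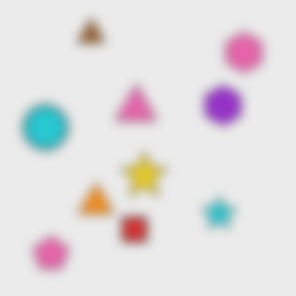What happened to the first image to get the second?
It was heavily blurred.

Shape edges and outlines are uniformly softened across the whole image.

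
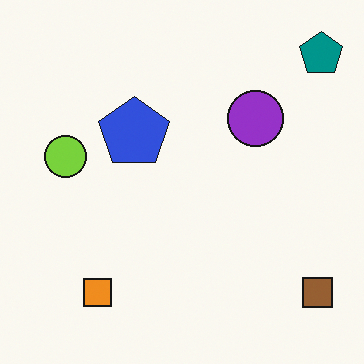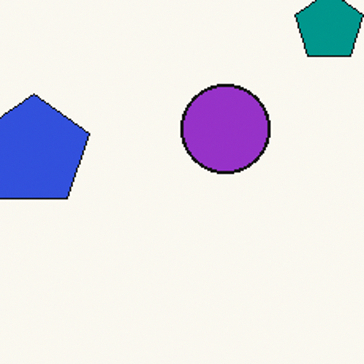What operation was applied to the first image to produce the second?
Cropped to a modestly smaller region and rescaled.

The visible shapes are larger and the field of view is narrower; shapes near the original edges may be partly or wholly outside the frame — a crop-and-rescale.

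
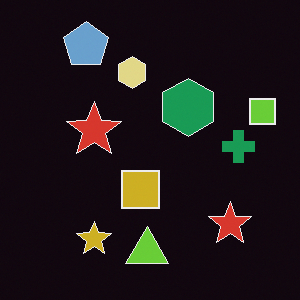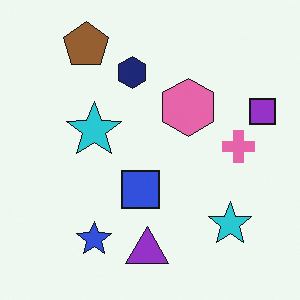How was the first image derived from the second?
It was color-inverted (negative).

The light background has become dark and every shape's color is its complement — a photographic negative.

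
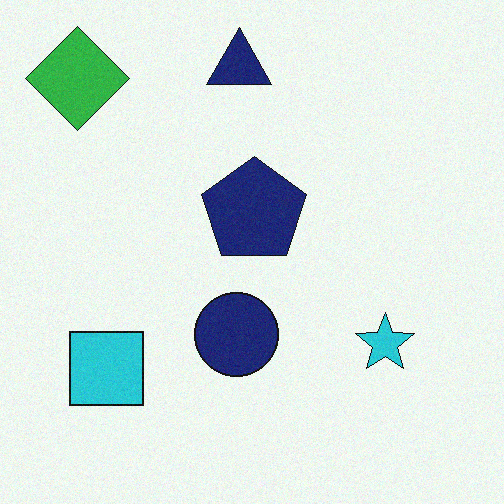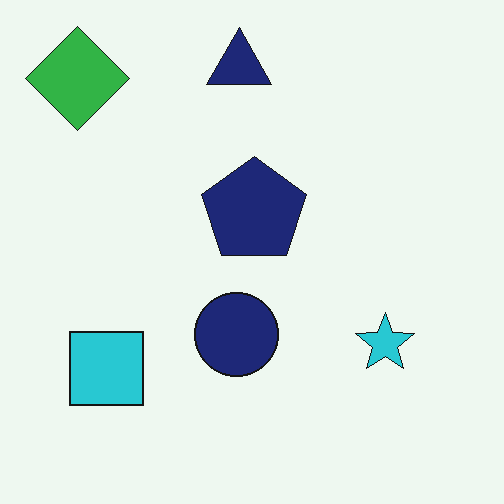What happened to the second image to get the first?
This is the original image degraded with subtle gaussian noise.

Random speckle covers the whole image, including the flat background.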